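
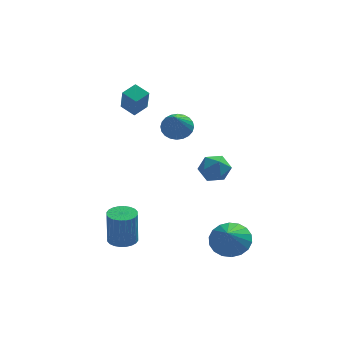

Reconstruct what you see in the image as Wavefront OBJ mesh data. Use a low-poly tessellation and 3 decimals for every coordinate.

v -1.413 3.194 2.965
v -1.333 2.556 4.332
v -2.098 3.812 3.294
v -2.018 3.175 4.661
v -0.722 3.825 3.219
v -0.642 3.188 4.586
v -1.407 4.444 3.548
v -1.327 3.806 4.915
v 0.739 2.221 2.609
v 1.299 1.704 2.21
v 0.501 0.739 4.191
v 1.504 1.882 2.408
v 1.592 2.112 2.636
v 1.55 2.358 2.86
v 1.385 2.583 3.046
v 1.122 2.753 3.166
v 0.8 2.842 3.201
v 0.469 2.837 3.146
v 0.179 2.737 3.009
v -0.025 2.559 2.811
v -0.114 2.33 2.583
v -0.072 2.084 2.359
v 0.093 1.858 2.172
v 0.357 1.688 2.053
v 0.678 1.599 2.018
v 1.009 1.605 2.073
v -2.226 -3.209 -2.18
v -1.47 -3.358 -2.18
v -1.479 -3.399 -0.24
v -2.234 -3.251 -0.24
v -1.471 -3.057 -2.173
v -1.479 -3.099 -0.234
v -1.587 -2.78 -2.168
v -1.595 -2.822 -0.228
v -1.8 -2.568 -2.164
v -1.808 -2.61 -0.225
v -2.077 -2.454 -2.163
v -2.086 -2.496 -0.223
v -2.378 -2.454 -2.164
v -2.386 -2.496 -0.225
v -2.655 -2.57 -2.168
v -2.663 -2.612 -0.228
v -2.867 -2.783 -2.173
v -2.875 -2.825 -0.234
v -2.981 -3.061 -2.18
v -2.99 -3.102 -0.24
v -2.981 -3.361 -2.186
v -2.989 -3.403 -0.247
v -2.865 -3.638 -2.192
v -2.873 -3.68 -0.252
v -2.652 -3.85 -2.195
v -2.66 -3.892 -0.256
v -2.374 -3.964 -2.197
v -2.383 -4.006 -0.257
v -2.074 -3.964 -2.195
v -2.082 -4.006 -0.256
v -1.797 -3.848 -2.192
v -1.805 -3.89 -0.252
v -1.585 -3.635 -2.186
v -1.593 -3.677 -0.247
v 3.095 -2.979 -2.55
v 3.563 -3.786 -3.114
v 2.845 -3.921 -1.41
v 3.936 -3.593 -2.873
v 4.143 -3.278 -2.567
v 4.143 -2.904 -2.258
v 3.935 -2.545 -2.007
v 3.561 -2.272 -1.864
v 3.094 -2.139 -1.856
v 2.628 -2.172 -1.986
v 2.254 -2.365 -2.228
v 2.047 -2.68 -2.533
v 2.048 -3.054 -2.842
v 2.256 -3.413 -3.093
v 2.63 -3.686 -3.237
v 3.096 -3.819 -3.244
v 2.227 0.205 1.273
v 2.87 -0.164 1.81
v 2.05 -1.096 0.59
v 2.693 -1.465 1.127
v 1.886 -1.22 1.482
v 1.995 -0.416 1.904
v 2.925 -0.844 0.496
v 3.034 -0.04 0.918
v 3.301 -0.812 1.33
v 2.659 -1.044 1.939
v 2.261 -0.216 0.461
v 1.619 -0.448 1.07
f 2 4 1
f 5 2 1
f 1 4 3
f 3 5 1
f 2 8 4
f 6 2 5
f 6 8 2
f 4 8 3
f 7 5 3
f 3 8 7
f 7 6 5
f 8 6 7
f 10 9 12
f 10 12 11
f 12 9 13
f 12 13 11
f 13 9 14
f 13 14 11
f 14 9 15
f 14 15 11
f 15 9 16
f 15 16 11
f 16 9 17
f 16 17 11
f 17 9 18
f 17 18 11
f 18 9 19
f 18 19 11
f 19 9 20
f 19 20 11
f 20 9 21
f 20 21 11
f 21 9 22
f 21 22 11
f 22 9 23
f 22 23 11
f 23 9 24
f 23 24 11
f 24 9 25
f 24 25 11
f 25 9 26
f 25 26 11
f 26 9 10
f 26 10 11
f 28 27 31
f 28 31 29
f 29 31 32
f 29 32 30
f 31 27 33
f 31 33 32
f 32 33 34
f 32 34 30
f 33 27 35
f 33 35 34
f 34 35 36
f 34 36 30
f 35 27 37
f 35 37 36
f 36 37 38
f 36 38 30
f 37 27 39
f 37 39 38
f 38 39 40
f 38 40 30
f 39 27 41
f 39 41 40
f 40 41 42
f 40 42 30
f 41 27 43
f 41 43 42
f 42 43 44
f 42 44 30
f 43 27 45
f 43 45 44
f 44 45 46
f 44 46 30
f 45 27 47
f 45 47 46
f 46 47 48
f 46 48 30
f 47 27 49
f 47 49 48
f 48 49 50
f 48 50 30
f 49 27 51
f 49 51 50
f 50 51 52
f 50 52 30
f 51 27 53
f 51 53 52
f 52 53 54
f 52 54 30
f 53 27 55
f 53 55 54
f 54 55 56
f 54 56 30
f 55 27 57
f 55 57 56
f 56 57 58
f 56 58 30
f 57 27 59
f 57 59 58
f 58 59 60
f 58 60 30
f 59 27 28
f 59 28 60
f 60 28 29
f 60 29 30
f 62 61 64
f 62 64 63
f 64 61 65
f 64 65 63
f 65 61 66
f 65 66 63
f 66 61 67
f 66 67 63
f 67 61 68
f 67 68 63
f 68 61 69
f 68 69 63
f 69 61 70
f 69 70 63
f 70 61 71
f 70 71 63
f 71 61 72
f 71 72 63
f 72 61 73
f 72 73 63
f 73 61 74
f 73 74 63
f 74 61 75
f 74 75 63
f 75 61 76
f 75 76 63
f 76 61 62
f 76 62 63
f 77 88 82
f 77 82 78
f 77 78 84
f 77 84 87
f 77 87 88
f 78 82 86
f 82 88 81
f 88 87 79
f 87 84 83
f 84 78 85
f 80 86 81
f 80 81 79
f 80 79 83
f 80 83 85
f 80 85 86
f 81 86 82
f 79 81 88
f 83 79 87
f 85 83 84
f 86 85 78



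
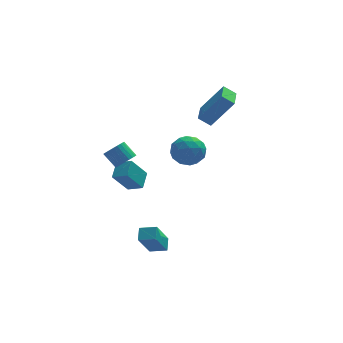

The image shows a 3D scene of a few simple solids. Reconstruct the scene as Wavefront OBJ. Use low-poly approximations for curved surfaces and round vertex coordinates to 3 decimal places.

v 1.795 -2.23 2.495
v 2.366 -2.879 3.056
v 0.594 -3.381 2.384
v 1.165 -4.03 2.945
v 0.76 -3.19 3.382
v 1.502 -2.478 3.451
v 1.458 -3.782 1.989
v 2.2 -3.07 2.058
v 2.157 -3.838 2.743
v 1.726 -3.472 3.605
v 1.234 -2.788 1.835
v 0.803 -2.422 2.697
v 2.186 -2.453 2.786
v 0.774 -3.807 2.654
v 0.536 -3.313 2.912
v 0.872 -3.694 3.241
v 1.678 -2.218 3.018
v 2.014 -2.599 3.348
v 1.07 -2.782 3.539
v 0.946 -3.661 2.092
v 1.282 -4.042 2.422
v 2.088 -2.566 2.199
v 2.424 -2.947 2.528
v 1.89 -3.478 1.901
v 2.398 -3.399 2.932
v 1.693 -4.075 2.866
v 1.865 -3.929 2.304
v 2.301 -3.511 2.344
v 2.145 -3.184 3.438
v 1.439 -3.86 3.372
v 1.201 -3.366 3.629
v 1.638 -2.948 3.67
v 2.022 -3.747 3.254
v 1.521 -2.4 2.068
v 0.815 -3.076 2.002
v 1.322 -3.312 1.77
v 1.759 -2.894 1.811
v 1.267 -2.185 2.574
v 0.562 -2.861 2.508
v 0.659 -2.749 3.096
v 1.095 -2.331 3.136
v 0.938 -2.513 2.186
v -1.874 2.293 -2.501
v -1.094 1.76 -2.116
v -1.469 3.282 -1.956
v -0.689 2.75 -1.571
v -0.931 2.67 -3.889
v -0.151 2.138 -3.504
v -0.526 3.66 -3.344
v 0.254 3.127 -2.959
v -1.441 -4.376 -3.172
v -1.267 -3.669 -2.734
v -0.693 -3.564 -4.78
v -0.519 -2.857 -4.342
v -0.541 -4.743 -2.938
v -0.367 -4.036 -2.5
v 0.207 -3.931 -4.546
v 0.381 -3.224 -4.108
v 2.775 0.958 2.647
v 4.04 0.752 4.398
v 3.196 2.497 2.524
v 4.461 2.291 4.275
v 3.459 0.729 2.125
v 4.724 0.523 3.876
v 3.88 2.268 2.002
v 5.145 2.062 3.753
v -1.4 -0.026 0.229
v -0.805 0.277 0.441
v -1.386 0.87 1.222
v -1.98 0.566 1.011
v -0.888 0.451 0.247
v -1.469 1.044 1.029
v -1.049 0.553 0.051
v -1.629 1.145 0.833
v -1.263 0.566 -0.118
v -1.844 1.158 0.664
v -1.498 0.489 -0.234
v -2.078 1.082 0.547
v -1.718 0.334 -0.28
v -2.298 0.926 0.502
v -1.889 0.123 -0.248
v -2.47 0.716 0.533
v -1.986 -0.109 -0.144
v -2.567 0.483 0.638
v -1.994 -0.33 0.018
v -2.575 0.263 0.799
v -1.911 -0.504 0.211
v -2.492 0.089 0.993
v -1.751 -0.605 0.407
v -2.331 -0.013 1.189
v -1.536 -0.618 0.576
v -2.117 -0.026 1.358
v -1.302 -0.542 0.693
v -1.882 0.051 1.474
v -1.082 -0.386 0.738
v -1.662 0.206 1.52
v -0.91 -0.176 0.707
v -1.491 0.417 1.488
v -0.813 0.057 0.602
v -1.394 0.649 1.384
f 1 38 17
f 38 12 41
f 17 41 6
f 38 41 17
f 1 17 13
f 17 6 18
f 13 18 2
f 17 18 13
f 1 13 22
f 13 2 23
f 22 23 8
f 13 23 22
f 1 22 34
f 22 8 37
f 34 37 11
f 22 37 34
f 1 34 38
f 34 11 42
f 38 42 12
f 34 42 38
f 2 18 29
f 18 6 32
f 29 32 10
f 18 32 29
f 6 41 19
f 41 12 40
f 19 40 5
f 41 40 19
f 12 42 39
f 42 11 35
f 39 35 3
f 42 35 39
f 11 37 36
f 37 8 24
f 36 24 7
f 37 24 36
f 8 23 28
f 23 2 25
f 28 25 9
f 23 25 28
f 4 30 16
f 30 10 31
f 16 31 5
f 30 31 16
f 4 16 14
f 16 5 15
f 14 15 3
f 16 15 14
f 4 14 21
f 14 3 20
f 21 20 7
f 14 20 21
f 4 21 26
f 21 7 27
f 26 27 9
f 21 27 26
f 4 26 30
f 26 9 33
f 30 33 10
f 26 33 30
f 5 31 19
f 31 10 32
f 19 32 6
f 31 32 19
f 3 15 39
f 15 5 40
f 39 40 12
f 15 40 39
f 7 20 36
f 20 3 35
f 36 35 11
f 20 35 36
f 9 27 28
f 27 7 24
f 28 24 8
f 27 24 28
f 10 33 29
f 33 9 25
f 29 25 2
f 33 25 29
f 44 46 43
f 47 44 43
f 43 46 45
f 45 47 43
f 44 50 46
f 48 44 47
f 48 50 44
f 46 50 45
f 49 47 45
f 45 50 49
f 49 48 47
f 50 48 49
f 52 54 51
f 55 52 51
f 51 54 53
f 53 55 51
f 52 58 54
f 56 52 55
f 56 58 52
f 54 58 53
f 57 55 53
f 53 58 57
f 57 56 55
f 58 56 57
f 60 62 59
f 63 60 59
f 59 62 61
f 61 63 59
f 60 66 62
f 64 60 63
f 64 66 60
f 62 66 61
f 65 63 61
f 61 66 65
f 65 64 63
f 66 64 65
f 68 67 71
f 68 71 69
f 69 71 72
f 69 72 70
f 71 67 73
f 71 73 72
f 72 73 74
f 72 74 70
f 73 67 75
f 73 75 74
f 74 75 76
f 74 76 70
f 75 67 77
f 75 77 76
f 76 77 78
f 76 78 70
f 77 67 79
f 77 79 78
f 78 79 80
f 78 80 70
f 79 67 81
f 79 81 80
f 80 81 82
f 80 82 70
f 81 67 83
f 81 83 82
f 82 83 84
f 82 84 70
f 83 67 85
f 83 85 84
f 84 85 86
f 84 86 70
f 85 67 87
f 85 87 86
f 86 87 88
f 86 88 70
f 87 67 89
f 87 89 88
f 88 89 90
f 88 90 70
f 89 67 91
f 89 91 90
f 90 91 92
f 90 92 70
f 91 67 93
f 91 93 92
f 92 93 94
f 92 94 70
f 93 67 95
f 93 95 94
f 94 95 96
f 94 96 70
f 95 67 97
f 95 97 96
f 96 97 98
f 96 98 70
f 97 67 99
f 97 99 98
f 98 99 100
f 98 100 70
f 99 67 68
f 99 68 100
f 100 68 69
f 100 69 70



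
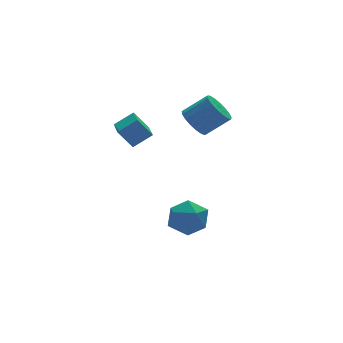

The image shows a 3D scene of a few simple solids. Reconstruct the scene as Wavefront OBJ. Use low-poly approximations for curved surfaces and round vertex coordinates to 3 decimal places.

v 2.403 2.162 2.606
v 3.054 2.325 1.933
v 4.248 1.882 2.982
v 3.597 1.718 3.654
v 3.015 2.725 2.147
v 4.209 2.282 3.196
v 2.836 2.995 2.465
v 4.03 2.552 3.514
v 2.558 3.075 2.816
v 3.752 2.632 3.865
v 2.244 2.945 3.118
v 3.438 2.502 4.167
v 1.966 2.636 3.303
v 3.16 2.193 4.352
v 1.789 2.218 3.328
v 2.983 1.775 4.377
v 1.752 1.787 3.188
v 2.946 1.344 4.237
v 1.865 1.442 2.914
v 3.059 0.999 3.963
v 2.1 1.262 2.57
v 3.295 0.819 3.619
v 2.405 1.288 2.233
v 3.599 0.844 3.282
v 2.71 1.513 1.982
v 3.904 1.07 3.031
v 2.944 1.888 1.874
v 4.138 1.445 2.923
v 0.502 0.798 -2.354
v 1.659 0.75 -2.499
v 0.361 -1.01 -2.881
v 1.518 -1.058 -3.026
v 1.069 -0.959 -1.954
v 1.155 0.159 -1.628
v 0.865 -0.419 -3.752
v 0.951 0.699 -3.426
v 1.883 -0.002 -3.363
v 2.009 -0.335 -2.252
v 0.011 0.075 -3.128
v 0.137 -0.258 -2.017
v -2.461 0.409 3.801
v -1.494 0.241 4.491
v -1.975 1.979 3.502
v -1.008 1.811 4.193
v -1.832 0.029 2.827
v -0.865 -0.139 3.518
v -1.346 1.599 2.529
v -0.379 1.431 3.219
f 2 1 5
f 2 5 3
f 3 5 6
f 3 6 4
f 5 1 7
f 5 7 6
f 6 7 8
f 6 8 4
f 7 1 9
f 7 9 8
f 8 9 10
f 8 10 4
f 9 1 11
f 9 11 10
f 10 11 12
f 10 12 4
f 11 1 13
f 11 13 12
f 12 13 14
f 12 14 4
f 13 1 15
f 13 15 14
f 14 15 16
f 14 16 4
f 15 1 17
f 15 17 16
f 16 17 18
f 16 18 4
f 17 1 19
f 17 19 18
f 18 19 20
f 18 20 4
f 19 1 21
f 19 21 20
f 20 21 22
f 20 22 4
f 21 1 23
f 21 23 22
f 22 23 24
f 22 24 4
f 23 1 25
f 23 25 24
f 24 25 26
f 24 26 4
f 25 1 27
f 25 27 26
f 26 27 28
f 26 28 4
f 27 1 2
f 27 2 28
f 28 2 3
f 28 3 4
f 29 40 34
f 29 34 30
f 29 30 36
f 29 36 39
f 29 39 40
f 30 34 38
f 34 40 33
f 40 39 31
f 39 36 35
f 36 30 37
f 32 38 33
f 32 33 31
f 32 31 35
f 32 35 37
f 32 37 38
f 33 38 34
f 31 33 40
f 35 31 39
f 37 35 36
f 38 37 30
f 42 44 41
f 45 42 41
f 41 44 43
f 43 45 41
f 42 48 44
f 46 42 45
f 46 48 42
f 44 48 43
f 47 45 43
f 43 48 47
f 47 46 45
f 48 46 47



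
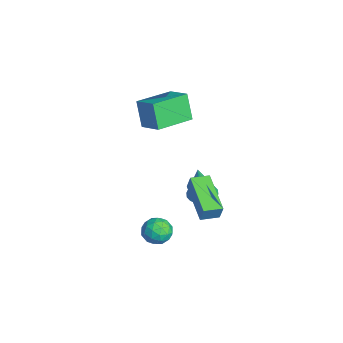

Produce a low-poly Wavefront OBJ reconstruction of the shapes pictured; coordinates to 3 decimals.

v -1.758 0.276 0.695
v -2.387 0.167 2.052
v -2.584 2.082 0.456
v -3.213 1.973 1.814
v -0.707 0.827 1.226
v -1.336 0.718 2.584
v -1.533 2.633 0.988
v -2.162 2.524 2.345
v 2.179 1.493 -0.578
v 2.441 1.588 0.247
v 2.096 2.405 -0.657
v 2.357 2.501 0.167
v 4.183 1.619 -1.227
v 4.444 1.715 -0.403
v 4.099 2.532 -1.307
v 4.361 2.627 -0.482
v 3.161 0.36 -3.044
v 3.61 0.501 -2.437
v 2.89 -0.761 -2.583
v 3.339 -0.62 -1.976
v 2.681 -0.235 -2.065
v 2.848 0.458 -2.35
v 3.652 -0.718 -2.67
v 3.819 -0.025 -2.955
v 3.913 -0.165 -2.206
v 3.313 0.134 -1.832
v 3.187 -0.394 -3.188
v 2.587 -0.095 -2.814
v 3.409 0.529 -2.781
v 3.091 -0.789 -2.239
v 2.704 -0.562 -2.291
v 2.968 -0.479 -1.934
v 2.962 0.504 -2.73
v 3.225 0.587 -2.373
v 2.68 0.154 -2.154
v 3.275 -0.847 -2.647
v 3.538 -0.764 -2.29
v 3.532 0.219 -3.086
v 3.796 0.302 -2.729
v 3.82 -0.414 -2.866
v 3.851 0.22 -2.289
v 3.692 -0.439 -2.018
v 3.876 -0.496 -2.426
v 3.974 -0.089 -2.593
v 3.499 0.396 -2.069
v 3.339 -0.263 -1.798
v 2.953 -0.037 -1.85
v 3.051 0.371 -2.017
v 3.677 0.004 -1.933
v 3.161 0.003 -3.222
v 3.001 -0.656 -2.951
v 3.449 -0.631 -3.003
v 3.547 -0.223 -3.17
v 2.808 0.179 -3.002
v 2.649 -0.48 -2.731
v 2.526 -0.171 -2.427
v 2.624 0.236 -2.594
v 2.823 -0.264 -3.087
v -0.196 2.809 -3.42
v 0.548 2.671 -3.482
v -0.084 2.551 -1.5
v 0.537 3.006 -3.437
v 0.381 3.302 -3.388
v 0.11 3.5 -3.345
v -0.221 3.561 -3.318
v -0.548 3.473 -3.31
v -0.805 3.254 -3.324
v -0.941 2.946 -3.358
v -0.93 2.611 -3.403
v -0.774 2.315 -3.452
v -0.503 2.117 -3.494
v -0.172 2.056 -3.522
v 0.155 2.144 -3.529
v 0.412 2.363 -3.515
f 2 4 1
f 5 2 1
f 1 4 3
f 3 5 1
f 2 8 4
f 6 2 5
f 6 8 2
f 4 8 3
f 7 5 3
f 3 8 7
f 7 6 5
f 8 6 7
f 10 12 9
f 13 10 9
f 9 12 11
f 11 13 9
f 10 16 12
f 14 10 13
f 14 16 10
f 12 16 11
f 15 13 11
f 11 16 15
f 15 14 13
f 16 14 15
f 17 54 33
f 54 28 57
f 33 57 22
f 54 57 33
f 17 33 29
f 33 22 34
f 29 34 18
f 33 34 29
f 17 29 38
f 29 18 39
f 38 39 24
f 29 39 38
f 17 38 50
f 38 24 53
f 50 53 27
f 38 53 50
f 17 50 54
f 50 27 58
f 54 58 28
f 50 58 54
f 18 34 45
f 34 22 48
f 45 48 26
f 34 48 45
f 22 57 35
f 57 28 56
f 35 56 21
f 57 56 35
f 28 58 55
f 58 27 51
f 55 51 19
f 58 51 55
f 27 53 52
f 53 24 40
f 52 40 23
f 53 40 52
f 24 39 44
f 39 18 41
f 44 41 25
f 39 41 44
f 20 46 32
f 46 26 47
f 32 47 21
f 46 47 32
f 20 32 30
f 32 21 31
f 30 31 19
f 32 31 30
f 20 30 37
f 30 19 36
f 37 36 23
f 30 36 37
f 20 37 42
f 37 23 43
f 42 43 25
f 37 43 42
f 20 42 46
f 42 25 49
f 46 49 26
f 42 49 46
f 21 47 35
f 47 26 48
f 35 48 22
f 47 48 35
f 19 31 55
f 31 21 56
f 55 56 28
f 31 56 55
f 23 36 52
f 36 19 51
f 52 51 27
f 36 51 52
f 25 43 44
f 43 23 40
f 44 40 24
f 43 40 44
f 26 49 45
f 49 25 41
f 45 41 18
f 49 41 45
f 60 59 62
f 60 62 61
f 62 59 63
f 62 63 61
f 63 59 64
f 63 64 61
f 64 59 65
f 64 65 61
f 65 59 66
f 65 66 61
f 66 59 67
f 66 67 61
f 67 59 68
f 67 68 61
f 68 59 69
f 68 69 61
f 69 59 70
f 69 70 61
f 70 59 71
f 70 71 61
f 71 59 72
f 71 72 61
f 72 59 73
f 72 73 61
f 73 59 74
f 73 74 61
f 74 59 60
f 74 60 61



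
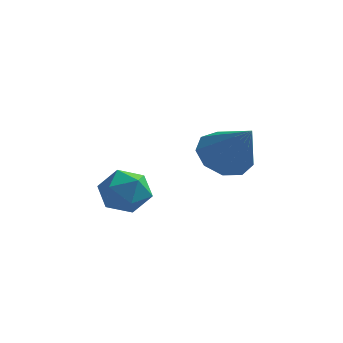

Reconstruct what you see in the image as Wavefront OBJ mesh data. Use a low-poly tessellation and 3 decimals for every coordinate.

v 0.361 -2.394 -0.802
v 1.001 -2.762 -1.477
v 1.399 -3.206 0.622
v 1.206 -2.142 -1.274
v 1.016 -1.64 -0.85
v 0.52 -1.491 -0.404
v -0.051 -1.765 -0.144
v -0.429 -2.333 -0.192
v -0.437 -2.93 -0.526
v -0.072 -3.276 -0.989
v 0.496 -3.21 -1.365
v -3.387 -1.462 -2.75
v -2.5 -1.605 -2.42
v -3.38 -2.875 -3.38
v -2.493 -3.018 -3.05
v -3.229 -2.97 -2.44
v -3.233 -2.097 -2.05
v -2.647 -2.383 -3.75
v -2.651 -1.51 -3.36
v -2.043 -2.174 -3.038
v -2.402 -2.537 -2.229
v -3.478 -1.943 -3.571
v -3.837 -2.306 -2.762
f 2 1 4
f 2 4 3
f 4 1 5
f 4 5 3
f 5 1 6
f 5 6 3
f 6 1 7
f 6 7 3
f 7 1 8
f 7 8 3
f 8 1 9
f 8 9 3
f 9 1 10
f 9 10 3
f 10 1 11
f 10 11 3
f 11 1 2
f 11 2 3
f 12 23 17
f 12 17 13
f 12 13 19
f 12 19 22
f 12 22 23
f 13 17 21
f 17 23 16
f 23 22 14
f 22 19 18
f 19 13 20
f 15 21 16
f 15 16 14
f 15 14 18
f 15 18 20
f 15 20 21
f 16 21 17
f 14 16 23
f 18 14 22
f 20 18 19
f 21 20 13



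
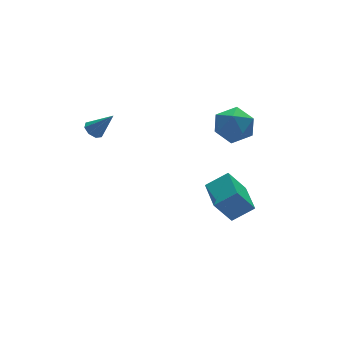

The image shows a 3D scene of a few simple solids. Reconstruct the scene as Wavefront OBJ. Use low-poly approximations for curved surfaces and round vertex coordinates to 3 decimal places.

v -3.673 0.614 2.438
v -3.176 0.583 2.103
v -2.887 -0.054 3.662
v -3.205 0.977 2.337
v -3.508 1.159 2.63
v -3.907 1.022 2.811
v -4.169 0.646 2.774
v -4.14 0.252 2.54
v -3.837 0.07 2.247
v -3.438 0.207 2.065
v 2.598 -2.6 -4.917
v 1.619 -2.397 -3.444
v 3.16 -0.726 -4.803
v 2.18 -0.522 -3.33
v 3.76 -2.998 -4.09
v 2.78 -2.794 -2.617
v 4.321 -1.123 -3.976
v 3.342 -0.92 -2.503
v 3.229 -1.856 3.341
v 3.84 -2.045 2.327
v 1.68 -2.735 2.573
v 2.291 -2.924 1.559
v 2.593 -3.512 2.559
v 3.55 -2.969 3.034
v 1.97 -1.811 1.866
v 2.927 -1.268 2.341
v 3.062 -2.018 1.416
v 3.446 -3.069 1.844
v 2.074 -1.711 3.056
v 2.458 -2.762 3.484
f 2 1 4
f 2 4 3
f 4 1 5
f 4 5 3
f 5 1 6
f 5 6 3
f 6 1 7
f 6 7 3
f 7 1 8
f 7 8 3
f 8 1 9
f 8 9 3
f 9 1 10
f 9 10 3
f 10 1 2
f 10 2 3
f 12 14 11
f 15 12 11
f 11 14 13
f 13 15 11
f 12 18 14
f 16 12 15
f 16 18 12
f 14 18 13
f 17 15 13
f 13 18 17
f 17 16 15
f 18 16 17
f 19 30 24
f 19 24 20
f 19 20 26
f 19 26 29
f 19 29 30
f 20 24 28
f 24 30 23
f 30 29 21
f 29 26 25
f 26 20 27
f 22 28 23
f 22 23 21
f 22 21 25
f 22 25 27
f 22 27 28
f 23 28 24
f 21 23 30
f 25 21 29
f 27 25 26
f 28 27 20



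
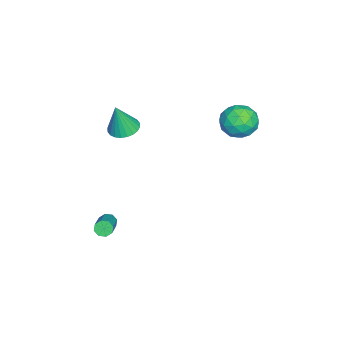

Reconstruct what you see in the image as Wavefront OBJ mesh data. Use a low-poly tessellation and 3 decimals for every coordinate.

v 2.335 -3.968 -4.1
v 2.547 -3.778 -4.523
v 4.277 -3.482 -3.523
v 4.065 -3.672 -3.1
v 2.375 -3.503 -4.306
v 4.104 -3.207 -3.306
v 2.179 -3.501 -3.968
v 3.909 -3.205 -2.968
v 2.075 -3.772 -3.708
v 3.804 -3.476 -2.707
v 2.123 -4.158 -3.677
v 3.853 -3.862 -2.677
v 2.296 -4.433 -3.894
v 4.025 -4.137 -2.894
v 2.491 -4.435 -4.232
v 4.221 -4.139 -3.232
v 2.596 -4.164 -4.493
v 4.325 -3.868 -3.492
v 0.676 -3.484 2.277
v 1.429 -3.078 2.193
v 1.044 -3.796 4.063
v 1.227 -2.824 2.279
v 0.941 -2.671 2.364
v 0.615 -2.641 2.437
v 0.298 -2.74 2.485
v 0.038 -2.953 2.501
v -0.124 -3.246 2.483
v -0.164 -3.575 2.434
v -0.077 -3.891 2.361
v 0.125 -4.145 2.275
v 0.411 -4.298 2.19
v 0.738 -4.327 2.117
v 1.055 -4.228 2.069
v 1.314 -4.016 2.053
v 1.476 -3.723 2.071
v 1.517 -3.393 2.12
v -2.579 2.621 1.802
v -1.543 3.022 1.717
v -1.917 0.998 2.223
v -0.881 1.399 2.138
v -1.539 1.729 2.974
v -1.949 2.732 2.714
v -1.511 1.288 1.226
v -1.921 2.291 0.966
v -0.883 2.198 1.361
v -0.9 2.471 2.442
v -2.56 1.549 1.498
v -2.577 1.822 2.579
v -2.119 2.964 1.723
v -1.341 1.056 2.217
v -1.728 1.25 2.709
v -1.119 1.485 2.659
v -2.358 2.794 2.309
v -1.749 3.03 2.259
v -1.746 2.269 2.998
v -1.711 0.99 1.681
v -1.102 1.226 1.631
v -2.341 2.535 1.281
v -1.732 2.77 1.231
v -1.714 1.751 0.942
v -1.122 2.715 1.464
v -0.733 1.761 1.711
v -1.104 1.696 1.175
v -1.344 2.286 1.022
v -1.132 2.876 2.099
v -0.743 1.921 2.346
v -1.13 2.116 2.838
v -1.371 2.705 2.685
v -0.744 2.391 1.89
v -2.717 2.099 1.594
v -2.328 1.144 1.841
v -2.089 1.315 1.255
v -2.33 1.904 1.102
v -2.727 2.259 2.229
v -2.338 1.305 2.476
v -2.116 1.734 2.918
v -2.356 2.324 2.765
v -2.716 1.629 2.05
f 2 1 5
f 2 5 3
f 3 5 6
f 3 6 4
f 5 1 7
f 5 7 6
f 6 7 8
f 6 8 4
f 7 1 9
f 7 9 8
f 8 9 10
f 8 10 4
f 9 1 11
f 9 11 10
f 10 11 12
f 10 12 4
f 11 1 13
f 11 13 12
f 12 13 14
f 12 14 4
f 13 1 15
f 13 15 14
f 14 15 16
f 14 16 4
f 15 1 17
f 15 17 16
f 16 17 18
f 16 18 4
f 17 1 2
f 17 2 18
f 18 2 3
f 18 3 4
f 20 19 22
f 20 22 21
f 22 19 23
f 22 23 21
f 23 19 24
f 23 24 21
f 24 19 25
f 24 25 21
f 25 19 26
f 25 26 21
f 26 19 27
f 26 27 21
f 27 19 28
f 27 28 21
f 28 19 29
f 28 29 21
f 29 19 30
f 29 30 21
f 30 19 31
f 30 31 21
f 31 19 32
f 31 32 21
f 32 19 33
f 32 33 21
f 33 19 34
f 33 34 21
f 34 19 35
f 34 35 21
f 35 19 36
f 35 36 21
f 36 19 20
f 36 20 21
f 37 74 53
f 74 48 77
f 53 77 42
f 74 77 53
f 37 53 49
f 53 42 54
f 49 54 38
f 53 54 49
f 37 49 58
f 49 38 59
f 58 59 44
f 49 59 58
f 37 58 70
f 58 44 73
f 70 73 47
f 58 73 70
f 37 70 74
f 70 47 78
f 74 78 48
f 70 78 74
f 38 54 65
f 54 42 68
f 65 68 46
f 54 68 65
f 42 77 55
f 77 48 76
f 55 76 41
f 77 76 55
f 48 78 75
f 78 47 71
f 75 71 39
f 78 71 75
f 47 73 72
f 73 44 60
f 72 60 43
f 73 60 72
f 44 59 64
f 59 38 61
f 64 61 45
f 59 61 64
f 40 66 52
f 66 46 67
f 52 67 41
f 66 67 52
f 40 52 50
f 52 41 51
f 50 51 39
f 52 51 50
f 40 50 57
f 50 39 56
f 57 56 43
f 50 56 57
f 40 57 62
f 57 43 63
f 62 63 45
f 57 63 62
f 40 62 66
f 62 45 69
f 66 69 46
f 62 69 66
f 41 67 55
f 67 46 68
f 55 68 42
f 67 68 55
f 39 51 75
f 51 41 76
f 75 76 48
f 51 76 75
f 43 56 72
f 56 39 71
f 72 71 47
f 56 71 72
f 45 63 64
f 63 43 60
f 64 60 44
f 63 60 64
f 46 69 65
f 69 45 61
f 65 61 38
f 69 61 65



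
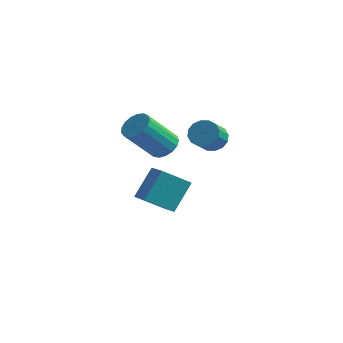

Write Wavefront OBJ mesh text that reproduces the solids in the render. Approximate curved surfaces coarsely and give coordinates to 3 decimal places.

v -0.334 -0.355 1.759
v 0.212 -0.564 1.476
v 0.24 -1.415 2.157
v -0.306 -1.205 2.441
v 0.315 -0.362 1.724
v 0.343 -1.212 2.405
v 0.244 -0.158 1.982
v 0.272 -1.008 2.663
v 0.018 -0.006 2.18
v 0.046 -0.857 2.861
v -0.302 0.052 2.266
v -0.274 -0.799 2.947
v -0.631 0.001 2.216
v -0.603 -0.85 2.897
v -0.88 -0.145 2.043
v -0.852 -0.996 2.724
v -0.983 -0.348 1.795
v -0.955 -1.198 2.476
v -0.912 -0.552 1.537
v -0.884 -1.402 2.218
v -0.686 -0.703 1.339
v -0.658 -1.554 2.02
v -0.366 -0.761 1.253
v -0.338 -1.612 1.934
v -0.037 -0.71 1.303
v -0.009 -1.561 1.984
v -1.881 -1.399 1.44
v -1.323 -1.276 1.81
v -2.042 -2.277 3.229
v -2.599 -2.401 2.86
v -1.522 -1.029 1.883
v -2.24 -2.03 3.303
v -1.803 -0.866 1.856
v -2.521 -1.868 3.275
v -2.102 -0.826 1.733
v -2.82 -1.828 3.152
v -2.35 -0.917 1.543
v -3.068 -1.919 2.962
v -2.491 -1.119 1.33
v -3.209 -2.121 2.749
v -2.492 -1.384 1.142
v -3.21 -2.386 2.561
v -2.353 -1.653 1.022
v -3.071 -2.655 2.441
v -2.106 -1.864 0.998
v -2.824 -2.866 2.418
v -1.807 -1.968 1.076
v -2.526 -2.97 2.495
v -1.526 -1.942 1.237
v -2.244 -2.944 2.656
v -1.326 -1.791 1.444
v -2.044 -2.793 2.864
v -1.252 -1.551 1.651
v -1.971 -2.553 3.071
v -3.689 -0.608 -2.338
v -3.449 0.415 -1.118
v -2.816 0.256 -3.234
v -2.576 1.279 -2.014
v -2.964 -1.079 -2.086
v -2.724 -0.056 -0.866
v -2.091 -0.215 -2.982
v -1.851 0.808 -1.762
f 2 1 5
f 2 5 3
f 3 5 6
f 3 6 4
f 5 1 7
f 5 7 6
f 6 7 8
f 6 8 4
f 7 1 9
f 7 9 8
f 8 9 10
f 8 10 4
f 9 1 11
f 9 11 10
f 10 11 12
f 10 12 4
f 11 1 13
f 11 13 12
f 12 13 14
f 12 14 4
f 13 1 15
f 13 15 14
f 14 15 16
f 14 16 4
f 15 1 17
f 15 17 16
f 16 17 18
f 16 18 4
f 17 1 19
f 17 19 18
f 18 19 20
f 18 20 4
f 19 1 21
f 19 21 20
f 20 21 22
f 20 22 4
f 21 1 23
f 21 23 22
f 22 23 24
f 22 24 4
f 23 1 25
f 23 25 24
f 24 25 26
f 24 26 4
f 25 1 2
f 25 2 26
f 26 2 3
f 26 3 4
f 28 27 31
f 28 31 29
f 29 31 32
f 29 32 30
f 31 27 33
f 31 33 32
f 32 33 34
f 32 34 30
f 33 27 35
f 33 35 34
f 34 35 36
f 34 36 30
f 35 27 37
f 35 37 36
f 36 37 38
f 36 38 30
f 37 27 39
f 37 39 38
f 38 39 40
f 38 40 30
f 39 27 41
f 39 41 40
f 40 41 42
f 40 42 30
f 41 27 43
f 41 43 42
f 42 43 44
f 42 44 30
f 43 27 45
f 43 45 44
f 44 45 46
f 44 46 30
f 45 27 47
f 45 47 46
f 46 47 48
f 46 48 30
f 47 27 49
f 47 49 48
f 48 49 50
f 48 50 30
f 49 27 51
f 49 51 50
f 50 51 52
f 50 52 30
f 51 27 53
f 51 53 52
f 52 53 54
f 52 54 30
f 53 27 28
f 53 28 54
f 54 28 29
f 54 29 30
f 56 58 55
f 59 56 55
f 55 58 57
f 57 59 55
f 56 62 58
f 60 56 59
f 60 62 56
f 58 62 57
f 61 59 57
f 57 62 61
f 61 60 59
f 62 60 61



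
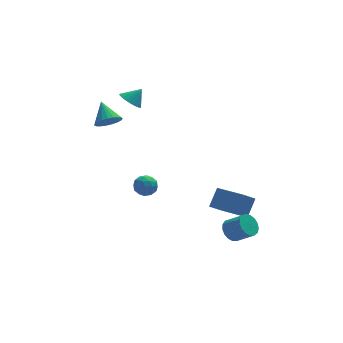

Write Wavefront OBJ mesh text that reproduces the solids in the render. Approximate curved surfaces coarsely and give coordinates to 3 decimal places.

v -1.659 1.798 3.306
v -1.136 1.475 2.894
v -0.981 1.942 4.054
v -1.108 1.752 2.815
v -1.164 2.035 2.81
v -1.295 2.282 2.882
v -1.482 2.455 3.017
v -1.695 2.529 3.197
v -1.904 2.491 3.394
v -2.075 2.347 3.577
v -2.182 2.12 3.718
v -2.211 1.844 3.798
v -2.155 1.56 3.802
v -2.024 1.313 3.731
v -1.837 1.14 3.595
v -1.623 1.067 3.415
v -1.415 1.105 3.219
v -1.244 1.248 3.036
v -1.427 -0.171 -1.827
v -1.191 -0.563 -2.376
v -1.629 -1.137 -1.224
v -1.393 -1.529 -1.773
v -0.936 -1.126 -1.399
v -0.811 -0.529 -1.771
v -2.009 -1.171 -1.829
v -1.884 -0.574 -2.201
v -1.55 -1.181 -2.377
v -0.887 -1.153 -2.111
v -1.933 -0.547 -1.489
v -1.27 -0.519 -1.223
v -1.291 -0.282 -2.154
v -1.529 -1.418 -1.446
v -1.26 -1.181 -1.225
v -1.121 -1.412 -1.548
v -1.068 -0.262 -1.799
v -0.929 -0.493 -2.122
v -0.779 -0.824 -1.547
v -1.891 -1.207 -1.478
v -1.752 -1.438 -1.801
v -1.699 -0.288 -2.052
v -1.56 -0.519 -2.375
v -2.041 -0.876 -2.053
v -1.364 -0.876 -2.478
v -1.482 -1.444 -2.124
v -1.844 -1.233 -2.156
v -1.771 -0.882 -2.375
v -0.974 -0.859 -2.322
v -1.092 -1.428 -1.967
v -0.824 -1.191 -1.747
v -0.751 -0.84 -1.966
v -1.185 -1.223 -2.322
v -1.728 -0.272 -1.633
v -1.846 -0.841 -1.278
v -2.069 -0.86 -1.634
v -1.996 -0.509 -1.853
v -1.338 -0.256 -1.476
v -1.456 -0.824 -1.122
v -1.049 -0.818 -1.225
v -0.976 -0.467 -1.444
v -1.635 -0.477 -1.278
v -3.245 -0.229 3.17
v -2.765 -0.573 3.68
v -3.415 0.869 4.07
v -2.559 -0.395 3.502
v -2.472 -0.189 3.267
v -2.519 0.01 3.015
v -2.691 0.168 2.79
v -2.959 0.257 2.631
v -3.277 0.262 2.565
v -3.589 0.182 2.603
v -3.841 0.032 2.74
v -3.991 -0.164 2.95
v -4.012 -0.371 3.199
v -3.9 -0.554 3.443
v -3.675 -0.68 3.639
v -3.375 -0.729 3.755
v -3.054 -0.69 3.769
v 3.106 -2.745 -3.47
v 3.707 -2.101 -2.5
v 2.038 -1.192 -3.838
v 2.639 -0.549 -2.868
v 3.861 -2.391 -4.172
v 4.462 -1.748 -3.202
v 2.793 -0.839 -4.54
v 3.394 -0.195 -3.57
v 2.741 -3.365 -4.329
v 3.2 -2.798 -4.329
v 3.978 -3.427 -3.531
v 3.519 -3.995 -3.531
v 2.983 -2.73 -4.064
v 3.761 -3.359 -3.266
v 2.71 -2.807 -3.859
v 3.489 -3.437 -3.061
v 2.445 -3.013 -3.762
v 3.223 -3.642 -2.964
v 2.247 -3.299 -3.795
v 3.026 -3.929 -2.997
v 2.163 -3.601 -3.95
v 2.941 -4.23 -3.153
v 2.21 -3.848 -4.192
v 2.989 -4.477 -3.395
v 2.38 -3.985 -4.465
v 3.158 -4.614 -3.668
v 2.632 -3.98 -4.707
v 3.41 -4.609 -3.91
v 2.909 -3.834 -4.863
v 3.687 -4.463 -4.065
v 3.147 -3.581 -4.896
v 3.926 -4.21 -4.098
v 3.293 -3.278 -4.799
v 4.071 -3.908 -4.001
v 3.311 -2.996 -4.594
v 4.09 -3.625 -3.796
f 2 1 4
f 2 4 3
f 4 1 5
f 4 5 3
f 5 1 6
f 5 6 3
f 6 1 7
f 6 7 3
f 7 1 8
f 7 8 3
f 8 1 9
f 8 9 3
f 9 1 10
f 9 10 3
f 10 1 11
f 10 11 3
f 11 1 12
f 11 12 3
f 12 1 13
f 12 13 3
f 13 1 14
f 13 14 3
f 14 1 15
f 14 15 3
f 15 1 16
f 15 16 3
f 16 1 17
f 16 17 3
f 17 1 18
f 17 18 3
f 18 1 2
f 18 2 3
f 19 56 35
f 56 30 59
f 35 59 24
f 56 59 35
f 19 35 31
f 35 24 36
f 31 36 20
f 35 36 31
f 19 31 40
f 31 20 41
f 40 41 26
f 31 41 40
f 19 40 52
f 40 26 55
f 52 55 29
f 40 55 52
f 19 52 56
f 52 29 60
f 56 60 30
f 52 60 56
f 20 36 47
f 36 24 50
f 47 50 28
f 36 50 47
f 24 59 37
f 59 30 58
f 37 58 23
f 59 58 37
f 30 60 57
f 60 29 53
f 57 53 21
f 60 53 57
f 29 55 54
f 55 26 42
f 54 42 25
f 55 42 54
f 26 41 46
f 41 20 43
f 46 43 27
f 41 43 46
f 22 48 34
f 48 28 49
f 34 49 23
f 48 49 34
f 22 34 32
f 34 23 33
f 32 33 21
f 34 33 32
f 22 32 39
f 32 21 38
f 39 38 25
f 32 38 39
f 22 39 44
f 39 25 45
f 44 45 27
f 39 45 44
f 22 44 48
f 44 27 51
f 48 51 28
f 44 51 48
f 23 49 37
f 49 28 50
f 37 50 24
f 49 50 37
f 21 33 57
f 33 23 58
f 57 58 30
f 33 58 57
f 25 38 54
f 38 21 53
f 54 53 29
f 38 53 54
f 27 45 46
f 45 25 42
f 46 42 26
f 45 42 46
f 28 51 47
f 51 27 43
f 47 43 20
f 51 43 47
f 62 61 64
f 62 64 63
f 64 61 65
f 64 65 63
f 65 61 66
f 65 66 63
f 66 61 67
f 66 67 63
f 67 61 68
f 67 68 63
f 68 61 69
f 68 69 63
f 69 61 70
f 69 70 63
f 70 61 71
f 70 71 63
f 71 61 72
f 71 72 63
f 72 61 73
f 72 73 63
f 73 61 74
f 73 74 63
f 74 61 75
f 74 75 63
f 75 61 76
f 75 76 63
f 76 61 77
f 76 77 63
f 77 61 62
f 77 62 63
f 79 81 78
f 82 79 78
f 78 81 80
f 80 82 78
f 79 85 81
f 83 79 82
f 83 85 79
f 81 85 80
f 84 82 80
f 80 85 84
f 84 83 82
f 85 83 84
f 87 86 90
f 87 90 88
f 88 90 91
f 88 91 89
f 90 86 92
f 90 92 91
f 91 92 93
f 91 93 89
f 92 86 94
f 92 94 93
f 93 94 95
f 93 95 89
f 94 86 96
f 94 96 95
f 95 96 97
f 95 97 89
f 96 86 98
f 96 98 97
f 97 98 99
f 97 99 89
f 98 86 100
f 98 100 99
f 99 100 101
f 99 101 89
f 100 86 102
f 100 102 101
f 101 102 103
f 101 103 89
f 102 86 104
f 102 104 103
f 103 104 105
f 103 105 89
f 104 86 106
f 104 106 105
f 105 106 107
f 105 107 89
f 106 86 108
f 106 108 107
f 107 108 109
f 107 109 89
f 108 86 110
f 108 110 109
f 109 110 111
f 109 111 89
f 110 86 112
f 110 112 111
f 111 112 113
f 111 113 89
f 112 86 87
f 112 87 113
f 113 87 88
f 113 88 89



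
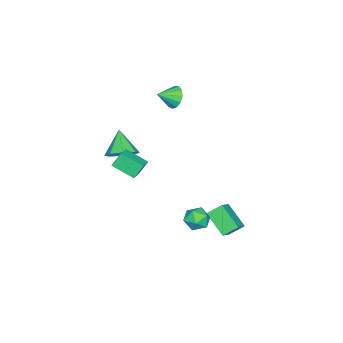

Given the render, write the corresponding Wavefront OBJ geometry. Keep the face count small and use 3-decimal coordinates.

v 0.361 3.084 -2.646
v 0.862 2.696 -2.142
v -0.482 2.084 -2.578
v 0.019 1.696 -2.074
v -0.365 2.364 -1.827
v 0.156 2.982 -1.869
v 0.224 1.798 -2.851
v 0.745 2.416 -2.893
v 0.778 1.901 -2.269
v 0.413 2.251 -1.636
v -0.033 2.529 -3.084
v -0.398 2.879 -2.451
v -2.567 1.915 -3.997
v -3.058 2.592 -3.379
v -2.049 3.182 -4.972
v -2.54 3.859 -4.354
v -1.6 2.021 -3.346
v -2.091 2.698 -2.728
v -1.082 3.288 -4.321
v -1.573 3.965 -3.703
v -1.523 -3.167 -0.307
v -0.708 -3.423 0.153
v -2.417 -3.873 0.887
v -0.954 -2.755 0.363
v -1.534 -2.329 0.182
v -2.107 -2.393 -0.286
v -2.338 -2.91 -0.766
v -2.091 -3.578 -0.976
v -1.512 -4.005 -0.795
v -0.939 -3.941 -0.327
v -4.131 -1.351 3.38
v -3.659 -1.239 2.768
v -3.329 -1.989 3.88
v -3.576 -0.913 3.05
v -3.668 -0.725 3.437
v -3.907 -0.737 3.805
v -4.218 -0.943 4.039
v -4.5 -1.279 4.063
v -4.665 -1.638 3.87
v -4.661 -1.905 3.521
v -4.488 -1.997 3.128
v -4.201 -1.884 2.814
v -3.893 -1.601 2.68
v -0.471 -2.29 1.114
v 0.364 -2.092 1.416
v -0.563 -0.977 0.506
v 0.272 -0.779 0.808
v -0.072 -2.661 0.252
v 0.763 -2.463 0.554
v -0.164 -1.348 -0.356
v 0.671 -1.15 -0.054
f 1 12 6
f 1 6 2
f 1 2 8
f 1 8 11
f 1 11 12
f 2 6 10
f 6 12 5
f 12 11 3
f 11 8 7
f 8 2 9
f 4 10 5
f 4 5 3
f 4 3 7
f 4 7 9
f 4 9 10
f 5 10 6
f 3 5 12
f 7 3 11
f 9 7 8
f 10 9 2
f 14 16 13
f 17 14 13
f 13 16 15
f 15 17 13
f 14 20 16
f 18 14 17
f 18 20 14
f 16 20 15
f 19 17 15
f 15 20 19
f 19 18 17
f 20 18 19
f 22 21 24
f 22 24 23
f 24 21 25
f 24 25 23
f 25 21 26
f 25 26 23
f 26 21 27
f 26 27 23
f 27 21 28
f 27 28 23
f 28 21 29
f 28 29 23
f 29 21 30
f 29 30 23
f 30 21 22
f 30 22 23
f 32 31 34
f 32 34 33
f 34 31 35
f 34 35 33
f 35 31 36
f 35 36 33
f 36 31 37
f 36 37 33
f 37 31 38
f 37 38 33
f 38 31 39
f 38 39 33
f 39 31 40
f 39 40 33
f 40 31 41
f 40 41 33
f 41 31 42
f 41 42 33
f 42 31 43
f 42 43 33
f 43 31 32
f 43 32 33
f 45 47 44
f 48 45 44
f 44 47 46
f 46 48 44
f 45 51 47
f 49 45 48
f 49 51 45
f 47 51 46
f 50 48 46
f 46 51 50
f 50 49 48
f 51 49 50



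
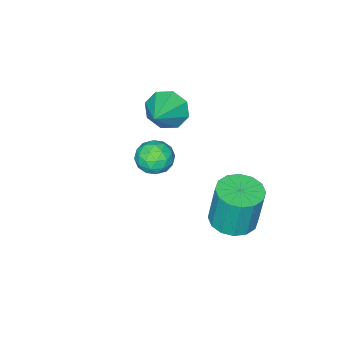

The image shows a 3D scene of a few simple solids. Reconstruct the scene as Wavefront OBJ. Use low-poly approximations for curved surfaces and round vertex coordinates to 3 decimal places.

v -2.638 -0.594 -1.516
v -2.137 -1.106 -1.991
v -1.422 -0.006 -0.864
v -2.258 -0.53 -2.284
v -2.602 0.009 -2.128
v -2.967 0.195 -1.613
v -3.14 -0.081 -1.041
v -3.019 -0.658 -0.747
v -2.675 -1.197 -0.904
v -2.309 -1.382 -1.419
v -1.988 3.348 -4.721
v -1.356 2.732 -4.608
v -1.439 2.976 -2.806
v -2.072 3.592 -2.919
v -1.128 3.13 -4.651
v -1.212 3.374 -2.85
v -1.131 3.587 -4.713
v -1.215 3.831 -2.912
v -1.363 3.979 -4.777
v -1.447 4.223 -2.976
v -1.763 4.203 -4.826
v -1.847 4.447 -3.024
v -2.224 4.197 -4.847
v -2.307 4.441 -3.045
v -2.621 3.964 -4.834
v -2.704 4.208 -3.032
v -2.848 3.566 -4.79
v -2.932 3.81 -2.989
v -2.845 3.109 -4.728
v -2.929 3.353 -2.927
v -2.613 2.717 -4.664
v -2.697 2.961 -2.863
v -2.213 2.493 -4.616
v -2.297 2.737 -2.814
v -1.753 2.499 -4.595
v -1.836 2.743 -2.793
v 0.156 2.501 -0.632
v 0.518 2.607 -0.012
v 0.482 1.373 -0.628
v 0.844 1.479 -0.008
v 0.119 1.503 -0.014
v -0.083 2.201 -0.016
v 1.083 1.779 -0.624
v 0.881 2.477 -0.626
v 1.091 2.162 -0.007
v 0.495 1.991 0.37
v 0.505 1.989 -1.01
v -0.091 1.818 -0.633
v 0.309 2.653 -0.323
v 0.691 1.327 -0.317
v 0.265 1.341 -0.321
v 0.478 1.404 0.044
v -0.044 2.414 -0.325
v 0.168 2.477 0.039
v -0.067 1.828 0.039
v 0.832 1.503 -0.679
v 1.044 1.566 -0.315
v 0.522 2.576 -0.684
v 0.735 2.639 -0.319
v 1.067 2.152 -0.679
v 0.858 2.454 0.045
v 1.049 1.791 0.047
v 1.19 1.967 -0.315
v 1.071 2.377 -0.316
v 0.508 2.354 0.266
v 0.699 1.691 0.269
v 0.273 1.705 0.266
v 0.154 2.114 0.264
v 0.844 2.092 0.269
v 0.301 2.289 -0.909
v 0.492 1.626 -0.906
v 0.846 1.866 -0.904
v 0.727 2.275 -0.906
v -0.049 2.189 -0.687
v 0.142 1.526 -0.685
v -0.071 1.603 -0.324
v -0.19 2.013 -0.325
v 0.156 1.888 -0.909
f 2 1 4
f 2 4 3
f 4 1 5
f 4 5 3
f 5 1 6
f 5 6 3
f 6 1 7
f 6 7 3
f 7 1 8
f 7 8 3
f 8 1 9
f 8 9 3
f 9 1 10
f 9 10 3
f 10 1 2
f 10 2 3
f 12 11 15
f 12 15 13
f 13 15 16
f 13 16 14
f 15 11 17
f 15 17 16
f 16 17 18
f 16 18 14
f 17 11 19
f 17 19 18
f 18 19 20
f 18 20 14
f 19 11 21
f 19 21 20
f 20 21 22
f 20 22 14
f 21 11 23
f 21 23 22
f 22 23 24
f 22 24 14
f 23 11 25
f 23 25 24
f 24 25 26
f 24 26 14
f 25 11 27
f 25 27 26
f 26 27 28
f 26 28 14
f 27 11 29
f 27 29 28
f 28 29 30
f 28 30 14
f 29 11 31
f 29 31 30
f 30 31 32
f 30 32 14
f 31 11 33
f 31 33 32
f 32 33 34
f 32 34 14
f 33 11 35
f 33 35 34
f 34 35 36
f 34 36 14
f 35 11 12
f 35 12 36
f 36 12 13
f 36 13 14
f 37 74 53
f 74 48 77
f 53 77 42
f 74 77 53
f 37 53 49
f 53 42 54
f 49 54 38
f 53 54 49
f 37 49 58
f 49 38 59
f 58 59 44
f 49 59 58
f 37 58 70
f 58 44 73
f 70 73 47
f 58 73 70
f 37 70 74
f 70 47 78
f 74 78 48
f 70 78 74
f 38 54 65
f 54 42 68
f 65 68 46
f 54 68 65
f 42 77 55
f 77 48 76
f 55 76 41
f 77 76 55
f 48 78 75
f 78 47 71
f 75 71 39
f 78 71 75
f 47 73 72
f 73 44 60
f 72 60 43
f 73 60 72
f 44 59 64
f 59 38 61
f 64 61 45
f 59 61 64
f 40 66 52
f 66 46 67
f 52 67 41
f 66 67 52
f 40 52 50
f 52 41 51
f 50 51 39
f 52 51 50
f 40 50 57
f 50 39 56
f 57 56 43
f 50 56 57
f 40 57 62
f 57 43 63
f 62 63 45
f 57 63 62
f 40 62 66
f 62 45 69
f 66 69 46
f 62 69 66
f 41 67 55
f 67 46 68
f 55 68 42
f 67 68 55
f 39 51 75
f 51 41 76
f 75 76 48
f 51 76 75
f 43 56 72
f 56 39 71
f 72 71 47
f 56 71 72
f 45 63 64
f 63 43 60
f 64 60 44
f 63 60 64
f 46 69 65
f 69 45 61
f 65 61 38
f 69 61 65



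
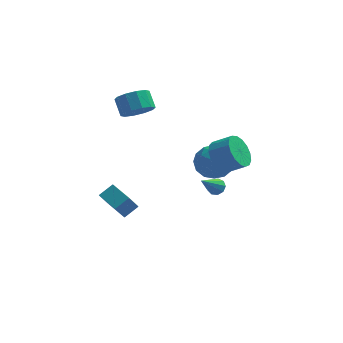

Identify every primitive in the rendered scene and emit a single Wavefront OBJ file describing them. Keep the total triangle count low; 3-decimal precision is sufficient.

v -2.914 2.144 2.987
v -2.153 1.896 3.586
v -2.544 2.688 4.412
v -3.306 2.936 3.813
v -1.968 2.362 3.225
v -2.359 3.155 4.051
v -2.145 2.746 2.774
v -2.536 3.538 3.6
v -2.615 2.899 2.404
v -3.007 3.692 3.23
v -3.2 2.764 2.256
v -3.592 3.557 3.083
v -3.676 2.392 2.388
v -4.067 3.184 3.214
v -3.861 1.925 2.749
v -4.252 2.718 3.575
v -3.684 1.542 3.2
v -4.075 2.334 4.026
v -3.213 1.388 3.57
v -3.605 2.181 4.396
v -2.628 1.523 3.717
v -3.02 2.316 4.544
v -4.798 -1.621 -1.302
v -4.08 -1.123 -0.756
v -4.357 -1.047 -2.406
v -3.639 -0.549 -1.86
v -3.821 -2.791 -1.52
v -3.103 -2.293 -0.974
v -3.38 -2.217 -2.624
v -2.662 -1.719 -2.078
v 1.728 -2.717 2.782
v 2.265 -2.053 2.154
v 3.309 -2.258 2.83
v 2.772 -2.923 3.458
v 2.086 -1.754 2.523
v 3.129 -1.959 3.198
v 1.824 -1.675 2.95
v 2.868 -1.88 3.626
v 1.541 -1.835 3.34
v 2.585 -2.041 4.015
v 1.301 -2.198 3.601
v 2.344 -2.403 4.277
v 1.158 -2.679 3.675
v 2.202 -2.884 4.35
v 1.146 -3.169 3.545
v 2.19 -3.374 4.22
v 1.268 -3.556 3.239
v 2.311 -3.761 3.915
v 1.494 -3.75 2.83
v 2.538 -3.955 3.505
v 1.775 -3.708 2.409
v 2.819 -3.914 3.084
v 2.045 -3.439 2.074
v 3.088 -3.645 2.749
v 2.242 -3.005 1.901
v 3.286 -3.21 2.576
v 2.321 -2.505 1.93
v 3.365 -2.71 2.605
v 1.86 0.721 1.24
v 2.484 0.002 0.512
v 0.216 0.178 0.368
v 0.84 -0.541 -0.36
v 0.745 -0.805 0.805
v 1.762 -0.469 1.344
v 0.938 0.649 -0.464
v 1.955 0.985 0.075
v 1.914 -0.043 -0.542
v 1.795 -0.941 0.243
v 0.905 1.121 0.637
v 0.786 0.223 1.422
v 2.317 0.41 0.953
v 0.383 -0.23 -0.073
v 0.328 -0.384 0.612
v 0.695 -0.807 0.184
v 1.892 0.133 1.442
v 2.259 -0.29 1.014
v 1.237 -0.764 1.186
v 0.441 0.47 -0.134
v 0.808 0.047 -0.562
v 2.005 0.987 0.696
v 2.372 0.564 0.268
v 1.463 0.944 -0.306
v 2.349 -0.039 -0.095
v 1.382 -0.359 -0.607
v 1.44 0.34 -0.669
v 2.037 0.538 -0.352
v 2.278 -0.567 0.367
v 1.312 -0.887 -0.146
v 1.256 -1.042 0.539
v 1.854 -0.844 0.856
v 1.943 -0.594 -0.253
v 1.388 1.067 1.026
v 0.422 0.747 0.513
v 0.846 1.024 0.024
v 1.444 1.222 0.341
v 1.318 0.539 1.487
v 0.351 0.219 0.975
v 0.663 -0.358 1.232
v 1.26 -0.16 1.549
v 0.757 0.774 1.133
v 1.397 3.573 -4.158
v 1.931 3.409 -3.968
v 0.563 2.407 -2.822
v 1.805 3.734 -3.764
v 1.488 3.983 -3.744
v 1.128 4.04 -3.918
v 0.895 3.879 -4.205
v 0.896 3.574 -4.47
v 1.132 3.269 -4.589
v 1.492 3.106 -4.506
v 1.807 3.161 -4.261
f 2 1 5
f 2 5 3
f 3 5 6
f 3 6 4
f 5 1 7
f 5 7 6
f 6 7 8
f 6 8 4
f 7 1 9
f 7 9 8
f 8 9 10
f 8 10 4
f 9 1 11
f 9 11 10
f 10 11 12
f 10 12 4
f 11 1 13
f 11 13 12
f 12 13 14
f 12 14 4
f 13 1 15
f 13 15 14
f 14 15 16
f 14 16 4
f 15 1 17
f 15 17 16
f 16 17 18
f 16 18 4
f 17 1 19
f 17 19 18
f 18 19 20
f 18 20 4
f 19 1 21
f 19 21 20
f 20 21 22
f 20 22 4
f 21 1 2
f 21 2 22
f 22 2 3
f 22 3 4
f 24 26 23
f 27 24 23
f 23 26 25
f 25 27 23
f 24 30 26
f 28 24 27
f 28 30 24
f 26 30 25
f 29 27 25
f 25 30 29
f 29 28 27
f 30 28 29
f 32 31 35
f 32 35 33
f 33 35 36
f 33 36 34
f 35 31 37
f 35 37 36
f 36 37 38
f 36 38 34
f 37 31 39
f 37 39 38
f 38 39 40
f 38 40 34
f 39 31 41
f 39 41 40
f 40 41 42
f 40 42 34
f 41 31 43
f 41 43 42
f 42 43 44
f 42 44 34
f 43 31 45
f 43 45 44
f 44 45 46
f 44 46 34
f 45 31 47
f 45 47 46
f 46 47 48
f 46 48 34
f 47 31 49
f 47 49 48
f 48 49 50
f 48 50 34
f 49 31 51
f 49 51 50
f 50 51 52
f 50 52 34
f 51 31 53
f 51 53 52
f 52 53 54
f 52 54 34
f 53 31 55
f 53 55 54
f 54 55 56
f 54 56 34
f 55 31 57
f 55 57 56
f 56 57 58
f 56 58 34
f 57 31 32
f 57 32 58
f 58 32 33
f 58 33 34
f 59 96 75
f 96 70 99
f 75 99 64
f 96 99 75
f 59 75 71
f 75 64 76
f 71 76 60
f 75 76 71
f 59 71 80
f 71 60 81
f 80 81 66
f 71 81 80
f 59 80 92
f 80 66 95
f 92 95 69
f 80 95 92
f 59 92 96
f 92 69 100
f 96 100 70
f 92 100 96
f 60 76 87
f 76 64 90
f 87 90 68
f 76 90 87
f 64 99 77
f 99 70 98
f 77 98 63
f 99 98 77
f 70 100 97
f 100 69 93
f 97 93 61
f 100 93 97
f 69 95 94
f 95 66 82
f 94 82 65
f 95 82 94
f 66 81 86
f 81 60 83
f 86 83 67
f 81 83 86
f 62 88 74
f 88 68 89
f 74 89 63
f 88 89 74
f 62 74 72
f 74 63 73
f 72 73 61
f 74 73 72
f 62 72 79
f 72 61 78
f 79 78 65
f 72 78 79
f 62 79 84
f 79 65 85
f 84 85 67
f 79 85 84
f 62 84 88
f 84 67 91
f 88 91 68
f 84 91 88
f 63 89 77
f 89 68 90
f 77 90 64
f 89 90 77
f 61 73 97
f 73 63 98
f 97 98 70
f 73 98 97
f 65 78 94
f 78 61 93
f 94 93 69
f 78 93 94
f 67 85 86
f 85 65 82
f 86 82 66
f 85 82 86
f 68 91 87
f 91 67 83
f 87 83 60
f 91 83 87
f 102 101 104
f 102 104 103
f 104 101 105
f 104 105 103
f 105 101 106
f 105 106 103
f 106 101 107
f 106 107 103
f 107 101 108
f 107 108 103
f 108 101 109
f 108 109 103
f 109 101 110
f 109 110 103
f 110 101 111
f 110 111 103
f 111 101 102
f 111 102 103



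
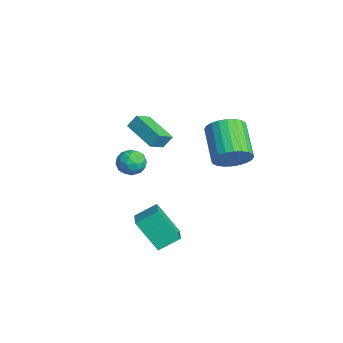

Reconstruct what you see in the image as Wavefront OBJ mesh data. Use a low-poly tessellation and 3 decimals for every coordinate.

v 2.464 0.932 1.771
v 3.022 1.219 2.614
v 1.173 1.414 3.771
v 0.616 1.128 2.929
v 2.95 1.582 2.438
v 1.101 1.777 3.595
v 2.805 1.846 2.161
v 0.956 2.041 3.318
v 2.607 1.971 1.824
v 0.758 2.166 2.982
v 2.388 1.938 1.48
v 0.539 2.133 2.637
v 2.18 1.752 1.179
v 0.332 1.947 2.337
v 2.016 1.441 0.969
v 0.167 1.636 2.127
v 1.92 1.052 0.881
v 0.071 1.248 2.039
v 1.907 0.646 0.929
v 0.058 0.841 2.086
v 1.979 0.283 1.105
v 0.13 0.478 2.262
v 2.124 0.019 1.382
v 0.275 0.214 2.539
v 2.322 -0.106 1.718
v 0.473 0.089 2.876
v 2.541 -0.073 2.063
v 0.692 0.122 3.22
v 2.748 0.113 2.363
v 0.9 0.308 3.521
v 2.913 0.424 2.573
v 1.064 0.619 3.731
v 3.009 0.812 2.661
v 1.16 1.008 3.819
v -4.318 -1.905 0.535
v -3.75 -2.751 1.089
v -4.273 -1.414 1.24
v -3.706 -2.26 1.794
v -2.594 -1.16 -0.094
v -2.027 -2.006 0.46
v -2.55 -0.669 0.611
v -1.982 -1.515 1.165
v -0.094 -2.805 0.178
v 0.319 -3.027 0.863
v -0.899 -3.873 0.317
v -0.486 -4.095 1.002
v -0.96 -3.413 1.007
v -0.463 -2.753 0.92
v -0.117 -4.147 0.26
v 0.38 -3.487 0.173
v 0.305 -3.856 0.914
v -0.216 -3.403 1.375
v -0.364 -3.497 -0.195
v -0.885 -3.044 0.266
v 0.183 -2.823 0.508
v -0.763 -4.077 0.672
v -1.042 -3.677 0.675
v -0.799 -3.807 1.077
v -0.277 -2.662 0.542
v -0.033 -2.792 0.944
v -0.785 -3.019 1.029
v -0.547 -4.108 0.236
v -0.303 -4.238 0.638
v 0.219 -3.093 0.103
v 0.462 -3.223 0.505
v 0.205 -3.881 0.151
v 0.418 -3.441 0.94
v -0.055 -4.068 1.023
v 0.161 -4.098 0.586
v 0.454 -3.711 0.535
v 0.112 -3.174 1.212
v -0.361 -3.801 1.294
v -0.64 -3.401 1.296
v -0.348 -3.013 1.246
v 0.103 -3.661 1.242
v -0.219 -3.099 -0.114
v -0.692 -3.726 -0.032
v -0.232 -3.887 -0.066
v 0.06 -3.499 -0.116
v -0.525 -2.832 0.157
v -0.998 -3.459 0.24
v -1.034 -3.189 0.645
v -0.741 -2.802 0.594
v -0.683 -3.239 -0.062
v 0.335 -3.479 -2.951
v 1.806 -3.822 -2.453
v 0.374 -2.324 -2.272
v 1.845 -2.667 -1.774
v 1.115 -2.533 -4.606
v 2.586 -2.876 -4.108
v 1.154 -1.378 -3.927
v 2.625 -1.721 -3.429
f 2 1 5
f 2 5 3
f 3 5 6
f 3 6 4
f 5 1 7
f 5 7 6
f 6 7 8
f 6 8 4
f 7 1 9
f 7 9 8
f 8 9 10
f 8 10 4
f 9 1 11
f 9 11 10
f 10 11 12
f 10 12 4
f 11 1 13
f 11 13 12
f 12 13 14
f 12 14 4
f 13 1 15
f 13 15 14
f 14 15 16
f 14 16 4
f 15 1 17
f 15 17 16
f 16 17 18
f 16 18 4
f 17 1 19
f 17 19 18
f 18 19 20
f 18 20 4
f 19 1 21
f 19 21 20
f 20 21 22
f 20 22 4
f 21 1 23
f 21 23 22
f 22 23 24
f 22 24 4
f 23 1 25
f 23 25 24
f 24 25 26
f 24 26 4
f 25 1 27
f 25 27 26
f 26 27 28
f 26 28 4
f 27 1 29
f 27 29 28
f 28 29 30
f 28 30 4
f 29 1 31
f 29 31 30
f 30 31 32
f 30 32 4
f 31 1 33
f 31 33 32
f 32 33 34
f 32 34 4
f 33 1 2
f 33 2 34
f 34 2 3
f 34 3 4
f 36 38 35
f 39 36 35
f 35 38 37
f 37 39 35
f 36 42 38
f 40 36 39
f 40 42 36
f 38 42 37
f 41 39 37
f 37 42 41
f 41 40 39
f 42 40 41
f 43 80 59
f 80 54 83
f 59 83 48
f 80 83 59
f 43 59 55
f 59 48 60
f 55 60 44
f 59 60 55
f 43 55 64
f 55 44 65
f 64 65 50
f 55 65 64
f 43 64 76
f 64 50 79
f 76 79 53
f 64 79 76
f 43 76 80
f 76 53 84
f 80 84 54
f 76 84 80
f 44 60 71
f 60 48 74
f 71 74 52
f 60 74 71
f 48 83 61
f 83 54 82
f 61 82 47
f 83 82 61
f 54 84 81
f 84 53 77
f 81 77 45
f 84 77 81
f 53 79 78
f 79 50 66
f 78 66 49
f 79 66 78
f 50 65 70
f 65 44 67
f 70 67 51
f 65 67 70
f 46 72 58
f 72 52 73
f 58 73 47
f 72 73 58
f 46 58 56
f 58 47 57
f 56 57 45
f 58 57 56
f 46 56 63
f 56 45 62
f 63 62 49
f 56 62 63
f 46 63 68
f 63 49 69
f 68 69 51
f 63 69 68
f 46 68 72
f 68 51 75
f 72 75 52
f 68 75 72
f 47 73 61
f 73 52 74
f 61 74 48
f 73 74 61
f 45 57 81
f 57 47 82
f 81 82 54
f 57 82 81
f 49 62 78
f 62 45 77
f 78 77 53
f 62 77 78
f 51 69 70
f 69 49 66
f 70 66 50
f 69 66 70
f 52 75 71
f 75 51 67
f 71 67 44
f 75 67 71
f 86 88 85
f 89 86 85
f 85 88 87
f 87 89 85
f 86 92 88
f 90 86 89
f 90 92 86
f 88 92 87
f 91 89 87
f 87 92 91
f 91 90 89
f 92 90 91



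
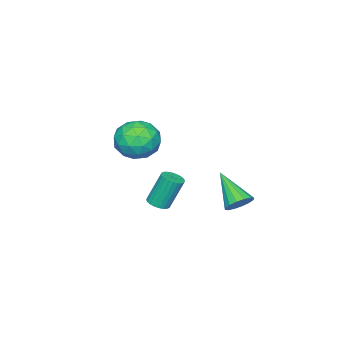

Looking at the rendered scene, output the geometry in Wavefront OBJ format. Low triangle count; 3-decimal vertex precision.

v -1.835 0.537 -2.745
v -1.37 0.067 -3.077
v -2.405 -0.937 -1.455
v -1.164 0.231 -2.799
v -1.137 0.476 -2.506
v -1.298 0.738 -2.277
v -1.602 0.947 -2.174
v -1.969 1.045 -2.223
v -2.3 1.008 -2.412
v -2.507 0.844 -2.69
v -2.533 0.598 -2.983
v -2.373 0.336 -3.212
v -2.068 0.128 -3.316
v -1.701 0.03 -3.266
v 0.085 -2.588 -2.848
v 0.535 -2.223 -2.835
v 0.086 -1.727 -1.218
v -0.365 -2.092 -1.232
v 0.373 -2.09 -2.921
v -0.076 -1.594 -1.304
v 0.168 -2.033 -2.996
v -0.282 -1.537 -1.379
v -0.051 -2.061 -3.048
v -0.501 -1.565 -1.431
v -0.249 -2.168 -3.07
v -0.698 -1.672 -1.453
v -0.396 -2.34 -3.058
v -0.845 -1.844 -1.441
v -0.469 -2.549 -3.014
v -0.919 -2.053 -1.398
v -0.459 -2.765 -2.946
v -0.909 -2.269 -1.329
v -0.366 -2.953 -2.862
v -0.815 -2.457 -1.245
v -0.204 -3.086 -2.776
v -0.653 -2.59 -1.159
v 0.002 -3.143 -2.701
v -0.448 -2.647 -1.084
v 0.221 -3.115 -2.649
v -0.229 -2.619 -1.032
v 0.418 -3.008 -2.627
v -0.031 -2.512 -1.01
v 0.565 -2.836 -2.639
v 0.116 -2.34 -1.022
v 0.639 -2.627 -2.682
v 0.189 -2.131 -1.066
v 0.629 -2.411 -2.751
v 0.179 -1.915 -1.134
v 2.949 -0.478 2.505
v 3.841 -0.579 3.147
v 2.519 -2.181 2.833
v 3.411 -2.282 3.475
v 2.567 -1.648 3.799
v 2.833 -0.596 3.596
v 3.527 -2.164 2.384
v 3.793 -1.112 2.181
v 4.199 -1.621 3.072
v 3.605 -1.303 3.947
v 2.755 -1.457 2.033
v 2.161 -1.139 2.908
v 3.433 -0.379 2.797
v 2.927 -2.381 3.183
v 2.431 -2.008 3.373
v 2.956 -2.068 3.751
v 2.84 -0.389 3.061
v 3.364 -0.449 3.439
v 2.615 -1.077 3.822
v 2.996 -2.311 2.541
v 3.52 -2.371 2.919
v 3.404 -0.692 2.229
v 3.929 -0.752 2.607
v 3.745 -1.683 2.158
v 4.167 -1.051 3.131
v 3.915 -2.052 3.324
v 3.983 -1.982 2.682
v 4.139 -1.364 2.563
v 3.818 -0.864 3.645
v 3.566 -1.865 3.838
v 3.069 -1.492 4.028
v 3.226 -0.874 3.909
v 4.029 -1.476 3.601
v 2.794 -0.895 2.142
v 2.542 -1.896 2.335
v 3.134 -1.886 2.071
v 3.291 -1.268 1.952
v 2.445 -0.708 2.656
v 2.193 -1.709 2.849
v 2.221 -1.396 3.417
v 2.377 -0.778 3.298
v 2.331 -1.284 2.379
f 2 1 4
f 2 4 3
f 4 1 5
f 4 5 3
f 5 1 6
f 5 6 3
f 6 1 7
f 6 7 3
f 7 1 8
f 7 8 3
f 8 1 9
f 8 9 3
f 9 1 10
f 9 10 3
f 10 1 11
f 10 11 3
f 11 1 12
f 11 12 3
f 12 1 13
f 12 13 3
f 13 1 14
f 13 14 3
f 14 1 2
f 14 2 3
f 16 15 19
f 16 19 17
f 17 19 20
f 17 20 18
f 19 15 21
f 19 21 20
f 20 21 22
f 20 22 18
f 21 15 23
f 21 23 22
f 22 23 24
f 22 24 18
f 23 15 25
f 23 25 24
f 24 25 26
f 24 26 18
f 25 15 27
f 25 27 26
f 26 27 28
f 26 28 18
f 27 15 29
f 27 29 28
f 28 29 30
f 28 30 18
f 29 15 31
f 29 31 30
f 30 31 32
f 30 32 18
f 31 15 33
f 31 33 32
f 32 33 34
f 32 34 18
f 33 15 35
f 33 35 34
f 34 35 36
f 34 36 18
f 35 15 37
f 35 37 36
f 36 37 38
f 36 38 18
f 37 15 39
f 37 39 38
f 38 39 40
f 38 40 18
f 39 15 41
f 39 41 40
f 40 41 42
f 40 42 18
f 41 15 43
f 41 43 42
f 42 43 44
f 42 44 18
f 43 15 45
f 43 45 44
f 44 45 46
f 44 46 18
f 45 15 47
f 45 47 46
f 46 47 48
f 46 48 18
f 47 15 16
f 47 16 48
f 48 16 17
f 48 17 18
f 49 86 65
f 86 60 89
f 65 89 54
f 86 89 65
f 49 65 61
f 65 54 66
f 61 66 50
f 65 66 61
f 49 61 70
f 61 50 71
f 70 71 56
f 61 71 70
f 49 70 82
f 70 56 85
f 82 85 59
f 70 85 82
f 49 82 86
f 82 59 90
f 86 90 60
f 82 90 86
f 50 66 77
f 66 54 80
f 77 80 58
f 66 80 77
f 54 89 67
f 89 60 88
f 67 88 53
f 89 88 67
f 60 90 87
f 90 59 83
f 87 83 51
f 90 83 87
f 59 85 84
f 85 56 72
f 84 72 55
f 85 72 84
f 56 71 76
f 71 50 73
f 76 73 57
f 71 73 76
f 52 78 64
f 78 58 79
f 64 79 53
f 78 79 64
f 52 64 62
f 64 53 63
f 62 63 51
f 64 63 62
f 52 62 69
f 62 51 68
f 69 68 55
f 62 68 69
f 52 69 74
f 69 55 75
f 74 75 57
f 69 75 74
f 52 74 78
f 74 57 81
f 78 81 58
f 74 81 78
f 53 79 67
f 79 58 80
f 67 80 54
f 79 80 67
f 51 63 87
f 63 53 88
f 87 88 60
f 63 88 87
f 55 68 84
f 68 51 83
f 84 83 59
f 68 83 84
f 57 75 76
f 75 55 72
f 76 72 56
f 75 72 76
f 58 81 77
f 81 57 73
f 77 73 50
f 81 73 77



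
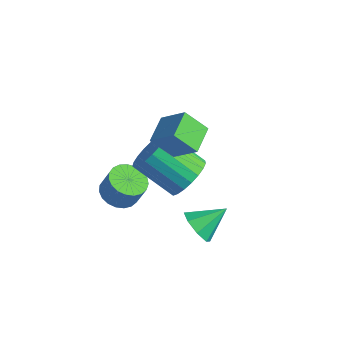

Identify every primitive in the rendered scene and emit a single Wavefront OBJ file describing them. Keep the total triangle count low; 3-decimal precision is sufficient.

v 3.632 -2.142 -1.004
v 4.251 -2.021 -1.588
v 4.128 -0.978 -0.236
v 3.7 -1.691 -1.733
v 3.109 -1.626 -1.45
v 2.825 -1.863 -0.906
v 3.013 -2.264 -0.419
v 3.564 -2.594 -0.275
v 4.155 -2.659 -0.557
v 4.44 -2.422 -1.101
v -1.232 -1.912 -2.805
v -0.676 -1.308 -3.123
v -0.272 -1.105 -2.033
v -0.828 -1.708 -1.715
v -0.973 -1.107 -3.051
v -0.569 -0.904 -1.961
v -1.314 -1.045 -2.936
v -0.911 -0.842 -1.846
v -1.642 -1.133 -2.798
v -1.239 -0.93 -1.708
v -1.899 -1.356 -2.662
v -1.495 -1.152 -1.572
v -2.04 -1.674 -2.55
v -1.636 -1.471 -1.46
v -2.041 -2.034 -2.483
v -1.638 -1.83 -1.393
v -1.903 -2.372 -2.471
v -1.5 -2.169 -1.381
v -1.648 -2.631 -2.517
v -1.245 -2.428 -1.427
v -1.322 -2.766 -2.613
v -0.918 -2.562 -1.522
v -0.98 -2.752 -2.742
v -0.576 -2.549 -1.651
v -0.681 -2.594 -2.882
v -0.278 -2.391 -1.791
v -0.478 -2.317 -3.008
v -0.074 -2.114 -1.918
v -0.405 -1.971 -3.1
v -0.001 -1.767 -2.01
v -0.475 -1.614 -3.141
v -0.071 -1.411 -2.051
v 1.419 -1.301 1.405
v 0.686 -1.891 2.373
v 0.862 -0.149 1.685
v 0.129 -0.739 2.654
v 2.491 -1.021 2.386
v 1.758 -1.611 3.355
v 1.934 0.131 2.667
v 1.201 -0.459 3.635
v 1.098 -0.132 -1.249
v 1.78 -0.249 -0.434
v 0.185 -0.924 0.805
v -0.498 -0.808 -0.011
v 1.644 0.171 -0.381
v 0.048 -0.504 0.858
v 1.413 0.539 -0.478
v -0.183 -0.136 0.761
v 1.127 0.79 -0.708
v -0.469 0.115 0.53
v 0.837 0.882 -1.033
v -0.759 0.207 0.206
v 0.591 0.799 -1.394
v -1.004 0.124 -0.156
v 0.433 0.554 -1.731
v -1.162 -0.121 -0.492
v 0.391 0.191 -1.984
v -1.205 -0.484 -0.745
v 0.47 -0.228 -2.11
v -1.126 -0.903 -0.872
v 0.658 -0.631 -2.088
v -0.938 -1.306 -0.849
v 0.922 -0.947 -1.92
v -0.674 -1.622 -0.681
v 1.216 -1.123 -1.637
v -0.379 -1.798 -0.398
v 1.49 -1.127 -1.286
v -0.105 -1.802 -0.047
v 1.696 -0.959 -0.929
v 0.101 -1.635 0.31
v 1.799 -0.649 -0.628
v 0.203 -1.324 0.611
f 2 1 4
f 2 4 3
f 4 1 5
f 4 5 3
f 5 1 6
f 5 6 3
f 6 1 7
f 6 7 3
f 7 1 8
f 7 8 3
f 8 1 9
f 8 9 3
f 9 1 10
f 9 10 3
f 10 1 2
f 10 2 3
f 12 11 15
f 12 15 13
f 13 15 16
f 13 16 14
f 15 11 17
f 15 17 16
f 16 17 18
f 16 18 14
f 17 11 19
f 17 19 18
f 18 19 20
f 18 20 14
f 19 11 21
f 19 21 20
f 20 21 22
f 20 22 14
f 21 11 23
f 21 23 22
f 22 23 24
f 22 24 14
f 23 11 25
f 23 25 24
f 24 25 26
f 24 26 14
f 25 11 27
f 25 27 26
f 26 27 28
f 26 28 14
f 27 11 29
f 27 29 28
f 28 29 30
f 28 30 14
f 29 11 31
f 29 31 30
f 30 31 32
f 30 32 14
f 31 11 33
f 31 33 32
f 32 33 34
f 32 34 14
f 33 11 35
f 33 35 34
f 34 35 36
f 34 36 14
f 35 11 37
f 35 37 36
f 36 37 38
f 36 38 14
f 37 11 39
f 37 39 38
f 38 39 40
f 38 40 14
f 39 11 41
f 39 41 40
f 40 41 42
f 40 42 14
f 41 11 12
f 41 12 42
f 42 12 13
f 42 13 14
f 44 46 43
f 47 44 43
f 43 46 45
f 45 47 43
f 44 50 46
f 48 44 47
f 48 50 44
f 46 50 45
f 49 47 45
f 45 50 49
f 49 48 47
f 50 48 49
f 52 51 55
f 52 55 53
f 53 55 56
f 53 56 54
f 55 51 57
f 55 57 56
f 56 57 58
f 56 58 54
f 57 51 59
f 57 59 58
f 58 59 60
f 58 60 54
f 59 51 61
f 59 61 60
f 60 61 62
f 60 62 54
f 61 51 63
f 61 63 62
f 62 63 64
f 62 64 54
f 63 51 65
f 63 65 64
f 64 65 66
f 64 66 54
f 65 51 67
f 65 67 66
f 66 67 68
f 66 68 54
f 67 51 69
f 67 69 68
f 68 69 70
f 68 70 54
f 69 51 71
f 69 71 70
f 70 71 72
f 70 72 54
f 71 51 73
f 71 73 72
f 72 73 74
f 72 74 54
f 73 51 75
f 73 75 74
f 74 75 76
f 74 76 54
f 75 51 77
f 75 77 76
f 76 77 78
f 76 78 54
f 77 51 79
f 77 79 78
f 78 79 80
f 78 80 54
f 79 51 81
f 79 81 80
f 80 81 82
f 80 82 54
f 81 51 52
f 81 52 82
f 82 52 53
f 82 53 54



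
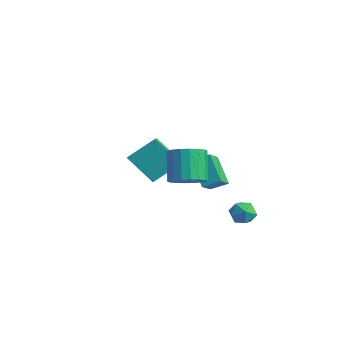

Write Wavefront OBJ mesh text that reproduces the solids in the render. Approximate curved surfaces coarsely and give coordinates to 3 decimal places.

v -4.825 0.499 -0.706
v -4.321 1.937 0.495
v -3.45 1.239 -2.169
v -2.946 2.677 -0.968
v -4.054 -0.117 -0.292
v -3.55 1.321 0.909
v -2.679 0.623 -1.755
v -2.175 2.061 -0.554
v 2.558 2.49 -2.342
v 3.047 2.994 -1.939
v 3.233 1.466 -1.881
v 3.722 1.97 -1.478
v 2.95 1.885 -1.249
v 2.533 2.518 -1.534
v 3.747 1.942 -2.286
v 3.33 2.575 -2.571
v 3.782 2.655 -1.904
v 3.289 2.619 -1.263
v 2.991 1.841 -2.557
v 2.498 1.805 -1.916
v 0.645 1.96 -1.217
v 1.382 0.939 -0.421
v -0.6 2.122 0.142
v 0.137 1.101 0.938
v 1.223 2.719 -0.778
v 1.96 1.698 0.018
v -0.022 2.881 0.581
v 0.715 1.86 1.377
v 2.597 -0.776 1.016
v 3.087 -1.479 1.55
v 2.173 -0.907 3.139
v 1.683 -0.204 2.604
v 3.36 -1.123 1.579
v 2.446 -0.551 3.168
v 3.482 -0.698 1.497
v 2.568 -0.126 3.085
v 3.428 -0.289 1.319
v 2.514 0.283 2.907
v 3.21 0.024 1.081
v 2.296 0.596 2.669
v 2.871 0.178 0.83
v 1.957 0.75 2.418
v 2.477 0.144 0.616
v 1.563 0.716 2.204
v 2.107 -0.073 0.481
v 1.193 0.499 2.07
v 1.834 -0.429 0.452
v 0.92 0.143 2.041
v 1.712 -0.854 0.535
v 0.798 -0.282 2.123
v 1.766 -1.263 0.713
v 0.852 -0.691 2.301
v 1.984 -1.576 0.951
v 1.07 -1.004 2.539
v 2.323 -1.73 1.202
v 1.409 -1.158 2.79
v 2.717 -1.696 1.416
v 1.803 -1.124 3.004
f 2 4 1
f 5 2 1
f 1 4 3
f 3 5 1
f 2 8 4
f 6 2 5
f 6 8 2
f 4 8 3
f 7 5 3
f 3 8 7
f 7 6 5
f 8 6 7
f 9 20 14
f 9 14 10
f 9 10 16
f 9 16 19
f 9 19 20
f 10 14 18
f 14 20 13
f 20 19 11
f 19 16 15
f 16 10 17
f 12 18 13
f 12 13 11
f 12 11 15
f 12 15 17
f 12 17 18
f 13 18 14
f 11 13 20
f 15 11 19
f 17 15 16
f 18 17 10
f 22 24 21
f 25 22 21
f 21 24 23
f 23 25 21
f 22 28 24
f 26 22 25
f 26 28 22
f 24 28 23
f 27 25 23
f 23 28 27
f 27 26 25
f 28 26 27
f 30 29 33
f 30 33 31
f 31 33 34
f 31 34 32
f 33 29 35
f 33 35 34
f 34 35 36
f 34 36 32
f 35 29 37
f 35 37 36
f 36 37 38
f 36 38 32
f 37 29 39
f 37 39 38
f 38 39 40
f 38 40 32
f 39 29 41
f 39 41 40
f 40 41 42
f 40 42 32
f 41 29 43
f 41 43 42
f 42 43 44
f 42 44 32
f 43 29 45
f 43 45 44
f 44 45 46
f 44 46 32
f 45 29 47
f 45 47 46
f 46 47 48
f 46 48 32
f 47 29 49
f 47 49 48
f 48 49 50
f 48 50 32
f 49 29 51
f 49 51 50
f 50 51 52
f 50 52 32
f 51 29 53
f 51 53 52
f 52 53 54
f 52 54 32
f 53 29 55
f 53 55 54
f 54 55 56
f 54 56 32
f 55 29 57
f 55 57 56
f 56 57 58
f 56 58 32
f 57 29 30
f 57 30 58
f 58 30 31
f 58 31 32



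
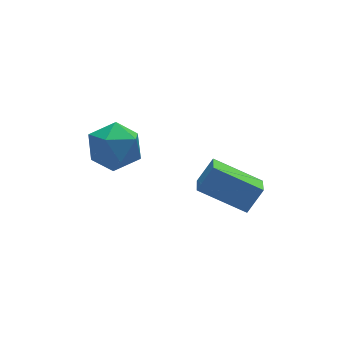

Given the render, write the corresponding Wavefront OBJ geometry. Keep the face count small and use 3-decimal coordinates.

v 3.335 -3.924 -2.432
v 1.816 -2.849 -1.482
v 3.735 -3.02 -2.815
v 2.216 -1.945 -1.864
v 4.024 -3.815 -1.456
v 2.505 -2.74 -0.505
v 4.424 -2.911 -1.838
v 2.905 -1.836 -0.888
v -0.381 -0.574 1.362
v 0.394 -0.721 0.545
v -1.654 -1.359 0.295
v -0.879 -1.506 -0.522
v -0.81 -2.105 0.44
v -0.023 -1.619 1.1
v -1.237 -0.461 -0.26
v -0.45 0.025 0.4
v -0.135 -0.651 -0.457
v 0.129 -1.667 -0.025
v -1.389 -0.413 0.865
v -1.125 -1.429 1.297
f 2 4 1
f 5 2 1
f 1 4 3
f 3 5 1
f 2 8 4
f 6 2 5
f 6 8 2
f 4 8 3
f 7 5 3
f 3 8 7
f 7 6 5
f 8 6 7
f 9 20 14
f 9 14 10
f 9 10 16
f 9 16 19
f 9 19 20
f 10 14 18
f 14 20 13
f 20 19 11
f 19 16 15
f 16 10 17
f 12 18 13
f 12 13 11
f 12 11 15
f 12 15 17
f 12 17 18
f 13 18 14
f 11 13 20
f 15 11 19
f 17 15 16
f 18 17 10



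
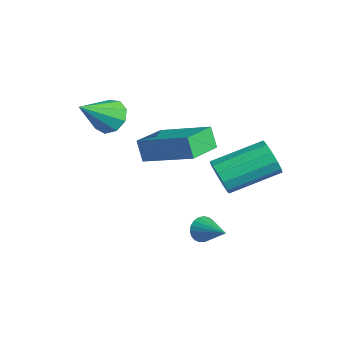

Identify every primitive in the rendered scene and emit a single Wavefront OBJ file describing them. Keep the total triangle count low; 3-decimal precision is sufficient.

v -3.021 -1.326 2.847
v -2.674 -0.834 3.295
v -2.599 -2.594 3.913
v -3.166 -0.881 3.433
v -3.59 -1.136 3.297
v -3.747 -1.48 2.95
v -3.565 -1.752 2.555
v -3.128 -1.824 2.296
v -2.641 -1.663 2.295
v -2.331 -1.344 2.552
v -2.345 -1.017 2.947
v -1.801 -0.612 1.118
v -2.189 -0.674 1.95
v -2.633 0.625 0.822
v -3.02 0.564 1.654
v -0.26 0.616 1.926
v -0.647 0.555 2.758
v -1.091 1.854 1.63
v -1.479 1.792 2.462
v 0.69 0.555 -1.043
v 0.943 0.321 -1.459
v 1.83 0.885 -0.537
v 0.915 0.531 -1.534
v 0.848 0.745 -1.523
v 0.754 0.926 -1.43
v 0.649 1.043 -1.27
v 0.551 1.076 -1.07
v 0.477 1.018 -0.866
v 0.44 0.881 -0.693
v 0.446 0.687 -0.58
v 0.494 0.47 -0.547
v 0.577 0.268 -0.6
v 0.679 0.115 -0.73
v 0.782 0.039 -0.913
v 0.87 0.051 -1.12
v 0.927 0.151 -1.313
v 1.05 0.974 1.736
v 1.477 0.732 2.276
v 1.677 2.585 2.945
v 1.25 2.826 2.404
v 1.727 0.819 1.961
v 1.927 2.672 2.63
v 1.762 0.955 1.574
v 1.962 2.808 2.243
v 1.571 1.097 1.239
v 1.77 2.95 1.908
v 1.214 1.199 1.061
v 1.414 3.052 1.73
v 0.806 1.23 1.097
v 1.005 3.083 1.766
v 0.475 1.18 1.336
v 0.674 3.033 2.005
v 0.327 1.064 1.702
v 0.526 2.916 2.371
v 0.408 0.919 2.078
v 0.608 2.772 2.747
v 0.693 0.792 2.346
v 0.893 2.645 3.015
v 1.092 0.722 2.42
v 1.291 2.575 3.089
f 2 1 4
f 2 4 3
f 4 1 5
f 4 5 3
f 5 1 6
f 5 6 3
f 6 1 7
f 6 7 3
f 7 1 8
f 7 8 3
f 8 1 9
f 8 9 3
f 9 1 10
f 9 10 3
f 10 1 11
f 10 11 3
f 11 1 2
f 11 2 3
f 13 15 12
f 16 13 12
f 12 15 14
f 14 16 12
f 13 19 15
f 17 13 16
f 17 19 13
f 15 19 14
f 18 16 14
f 14 19 18
f 18 17 16
f 19 17 18
f 21 20 23
f 21 23 22
f 23 20 24
f 23 24 22
f 24 20 25
f 24 25 22
f 25 20 26
f 25 26 22
f 26 20 27
f 26 27 22
f 27 20 28
f 27 28 22
f 28 20 29
f 28 29 22
f 29 20 30
f 29 30 22
f 30 20 31
f 30 31 22
f 31 20 32
f 31 32 22
f 32 20 33
f 32 33 22
f 33 20 34
f 33 34 22
f 34 20 35
f 34 35 22
f 35 20 36
f 35 36 22
f 36 20 21
f 36 21 22
f 38 37 41
f 38 41 39
f 39 41 42
f 39 42 40
f 41 37 43
f 41 43 42
f 42 43 44
f 42 44 40
f 43 37 45
f 43 45 44
f 44 45 46
f 44 46 40
f 45 37 47
f 45 47 46
f 46 47 48
f 46 48 40
f 47 37 49
f 47 49 48
f 48 49 50
f 48 50 40
f 49 37 51
f 49 51 50
f 50 51 52
f 50 52 40
f 51 37 53
f 51 53 52
f 52 53 54
f 52 54 40
f 53 37 55
f 53 55 54
f 54 55 56
f 54 56 40
f 55 37 57
f 55 57 56
f 56 57 58
f 56 58 40
f 57 37 59
f 57 59 58
f 58 59 60
f 58 60 40
f 59 37 38
f 59 38 60
f 60 38 39
f 60 39 40

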